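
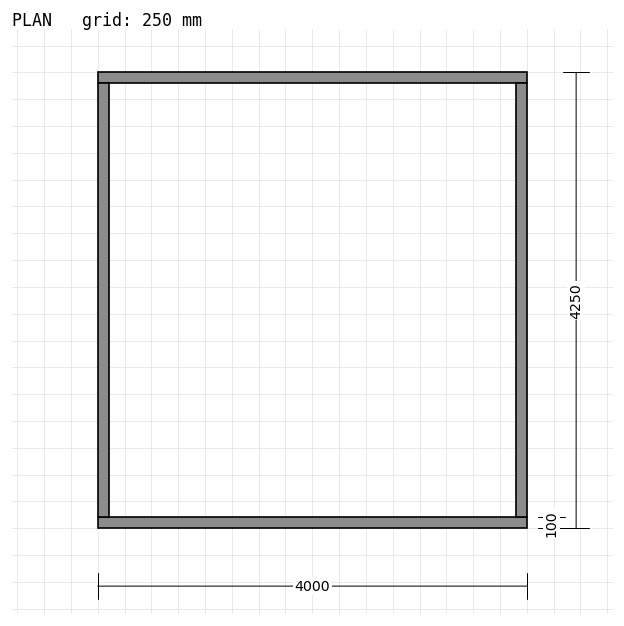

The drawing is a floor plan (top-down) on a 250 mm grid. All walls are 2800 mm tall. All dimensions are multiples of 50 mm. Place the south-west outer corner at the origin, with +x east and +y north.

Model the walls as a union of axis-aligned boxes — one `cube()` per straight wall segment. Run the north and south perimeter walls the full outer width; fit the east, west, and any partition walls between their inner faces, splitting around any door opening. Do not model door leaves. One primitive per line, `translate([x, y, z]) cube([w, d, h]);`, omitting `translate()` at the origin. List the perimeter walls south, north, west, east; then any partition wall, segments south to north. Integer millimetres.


cube([4000, 100, 2800]);
translate([0, 4150, 0]) cube([4000, 100, 2800]);
translate([0, 100, 0]) cube([100, 4050, 2800]);
translate([3900, 100, 0]) cube([100, 4050, 2800]);


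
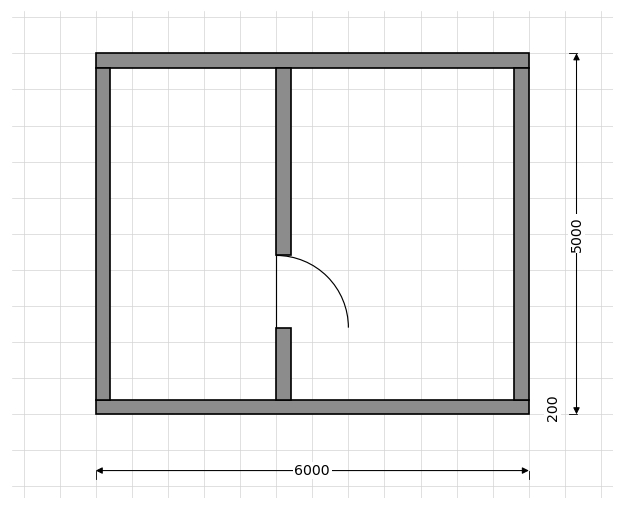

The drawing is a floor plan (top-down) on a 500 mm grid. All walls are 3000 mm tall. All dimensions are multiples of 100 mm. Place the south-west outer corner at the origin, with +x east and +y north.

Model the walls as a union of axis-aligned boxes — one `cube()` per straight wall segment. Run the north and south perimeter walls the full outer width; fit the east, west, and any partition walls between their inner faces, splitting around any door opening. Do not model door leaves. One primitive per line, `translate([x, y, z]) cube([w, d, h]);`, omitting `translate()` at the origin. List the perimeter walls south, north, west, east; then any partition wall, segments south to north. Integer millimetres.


cube([6000, 200, 3000]);
translate([0, 4800, 0]) cube([6000, 200, 3000]);
translate([0, 200, 0]) cube([200, 4600, 3000]);
translate([5800, 200, 0]) cube([200, 4600, 3000]);
translate([2500, 200, 0]) cube([200, 1000, 3000]);
translate([2500, 2200, 0]) cube([200, 2600, 3000]);


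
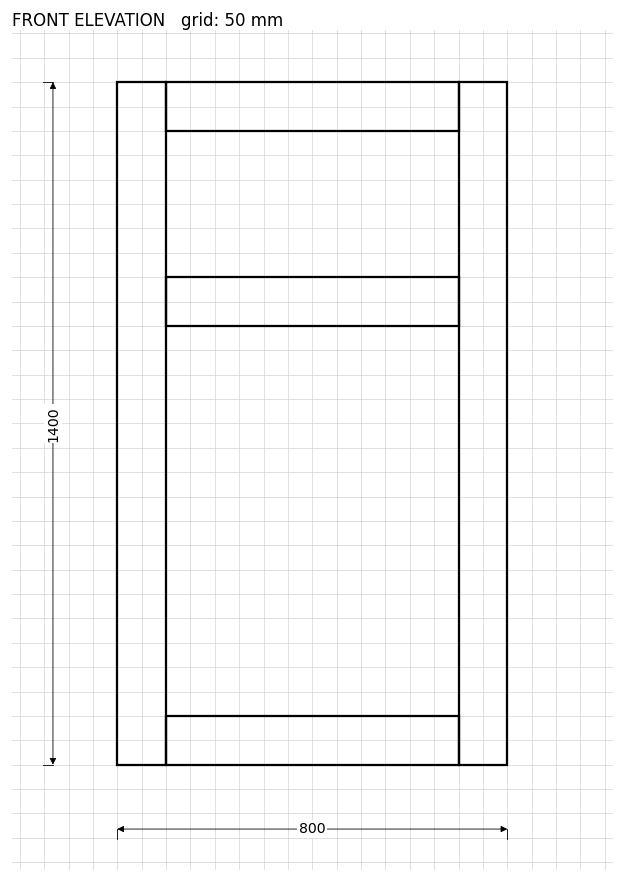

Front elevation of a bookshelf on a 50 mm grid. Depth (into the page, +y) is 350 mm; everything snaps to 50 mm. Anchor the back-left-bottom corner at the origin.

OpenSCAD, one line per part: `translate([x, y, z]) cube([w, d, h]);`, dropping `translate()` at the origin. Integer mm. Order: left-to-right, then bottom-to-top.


cube([100, 350, 1400]);
translate([100, 0, 0]) cube([600, 350, 100]);
translate([100, 0, 900]) cube([600, 350, 100]);
translate([100, 0, 1300]) cube([600, 350, 100]);
translate([700, 0, 0]) cube([100, 350, 1400]);


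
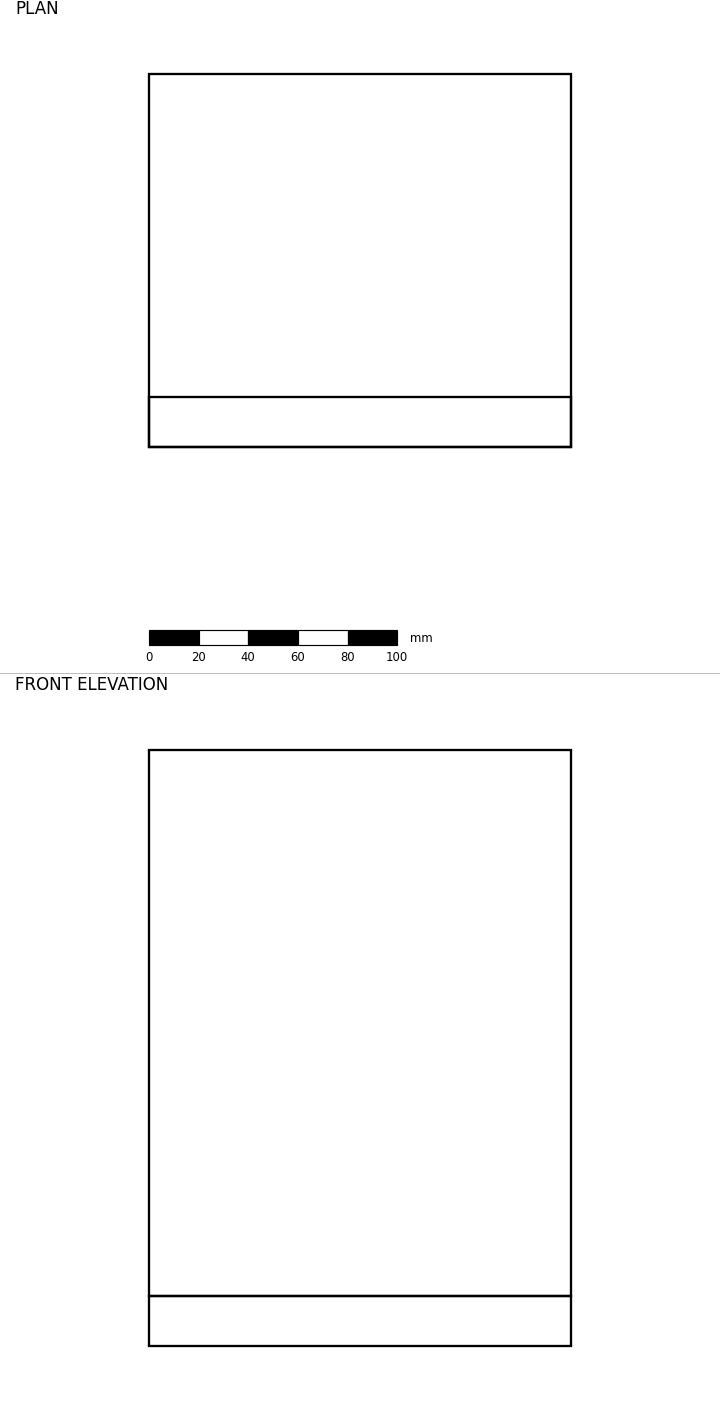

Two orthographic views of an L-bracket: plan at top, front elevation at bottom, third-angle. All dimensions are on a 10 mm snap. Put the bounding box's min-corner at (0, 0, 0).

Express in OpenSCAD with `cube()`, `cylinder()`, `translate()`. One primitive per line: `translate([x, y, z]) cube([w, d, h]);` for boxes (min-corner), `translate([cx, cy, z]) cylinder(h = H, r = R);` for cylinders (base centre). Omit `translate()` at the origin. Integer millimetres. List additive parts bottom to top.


cube([170, 150, 20]);
translate([0, 0, 20]) cube([170, 20, 220]);


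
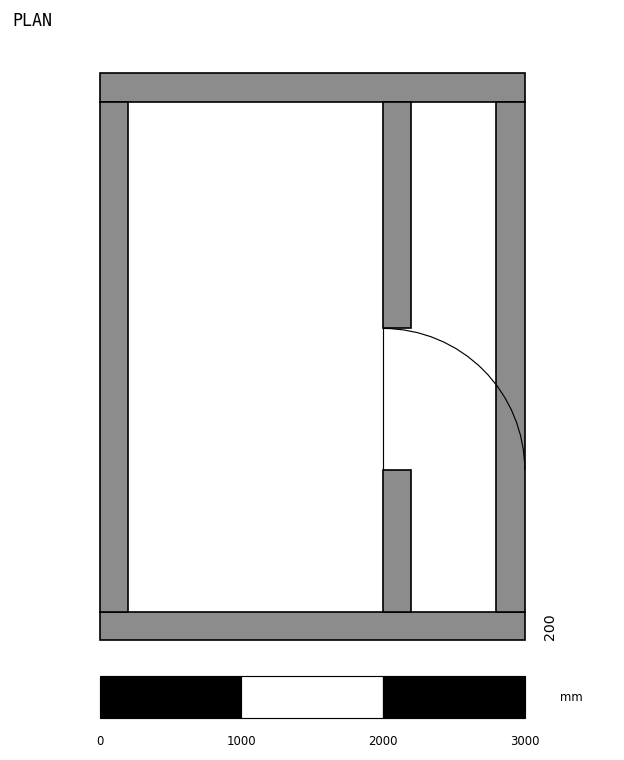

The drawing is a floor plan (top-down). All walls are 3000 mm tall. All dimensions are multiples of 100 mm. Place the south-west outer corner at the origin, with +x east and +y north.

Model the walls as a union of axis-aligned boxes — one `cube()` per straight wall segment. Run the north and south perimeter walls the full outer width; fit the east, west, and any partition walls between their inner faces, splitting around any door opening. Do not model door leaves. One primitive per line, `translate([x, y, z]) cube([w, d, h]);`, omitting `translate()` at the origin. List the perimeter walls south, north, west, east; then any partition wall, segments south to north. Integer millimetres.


cube([3000, 200, 3000]);
translate([0, 3800, 0]) cube([3000, 200, 3000]);
translate([0, 200, 0]) cube([200, 3600, 3000]);
translate([2800, 200, 0]) cube([200, 3600, 3000]);
translate([2000, 200, 0]) cube([200, 1000, 3000]);
translate([2000, 2200, 0]) cube([200, 1600, 3000]);


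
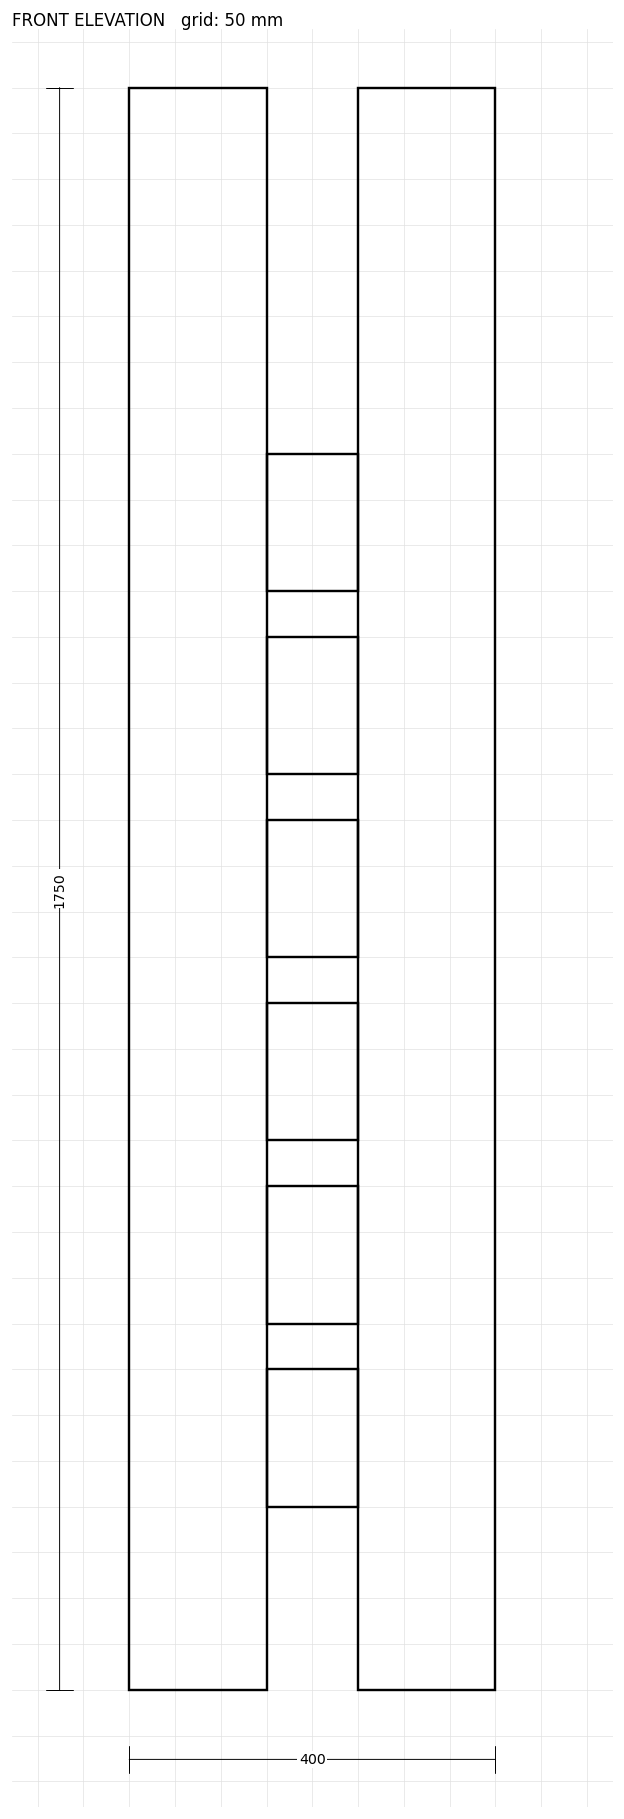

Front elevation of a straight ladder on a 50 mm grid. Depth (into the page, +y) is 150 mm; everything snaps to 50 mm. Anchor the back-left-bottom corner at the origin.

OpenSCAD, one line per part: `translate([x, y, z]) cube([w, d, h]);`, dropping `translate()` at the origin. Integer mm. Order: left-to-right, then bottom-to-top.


cube([150, 150, 1750]);
translate([150, 0, 200]) cube([100, 150, 150]);
translate([150, 0, 400]) cube([100, 150, 150]);
translate([150, 0, 600]) cube([100, 150, 150]);
translate([150, 0, 800]) cube([100, 150, 150]);
translate([150, 0, 1000]) cube([100, 150, 150]);
translate([150, 0, 1200]) cube([100, 150, 150]);
translate([250, 0, 0]) cube([150, 150, 1750]);


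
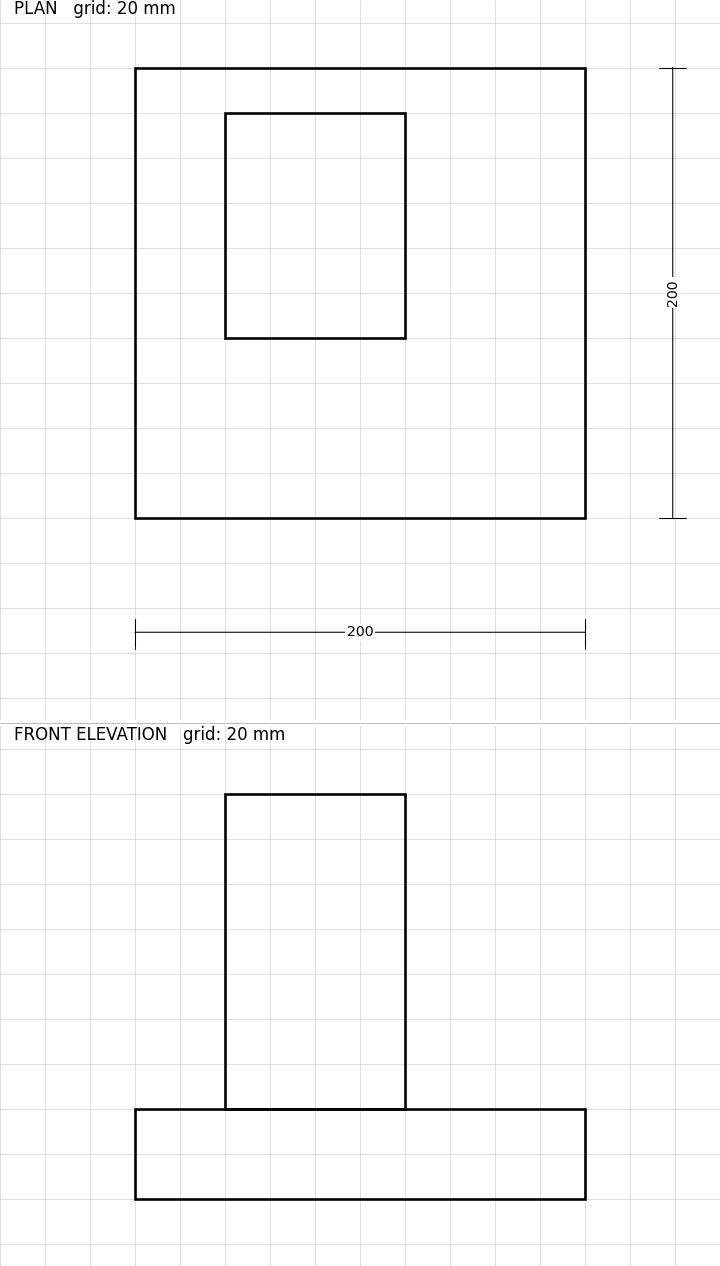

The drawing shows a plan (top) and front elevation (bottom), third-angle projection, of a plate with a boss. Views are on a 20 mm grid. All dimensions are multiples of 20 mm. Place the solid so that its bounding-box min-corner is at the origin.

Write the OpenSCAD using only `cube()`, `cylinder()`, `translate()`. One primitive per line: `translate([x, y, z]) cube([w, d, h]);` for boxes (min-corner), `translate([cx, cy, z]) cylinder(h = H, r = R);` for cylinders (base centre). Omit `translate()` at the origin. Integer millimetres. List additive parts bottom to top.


cube([200, 200, 40]);
translate([40, 80, 40]) cube([80, 100, 140]);


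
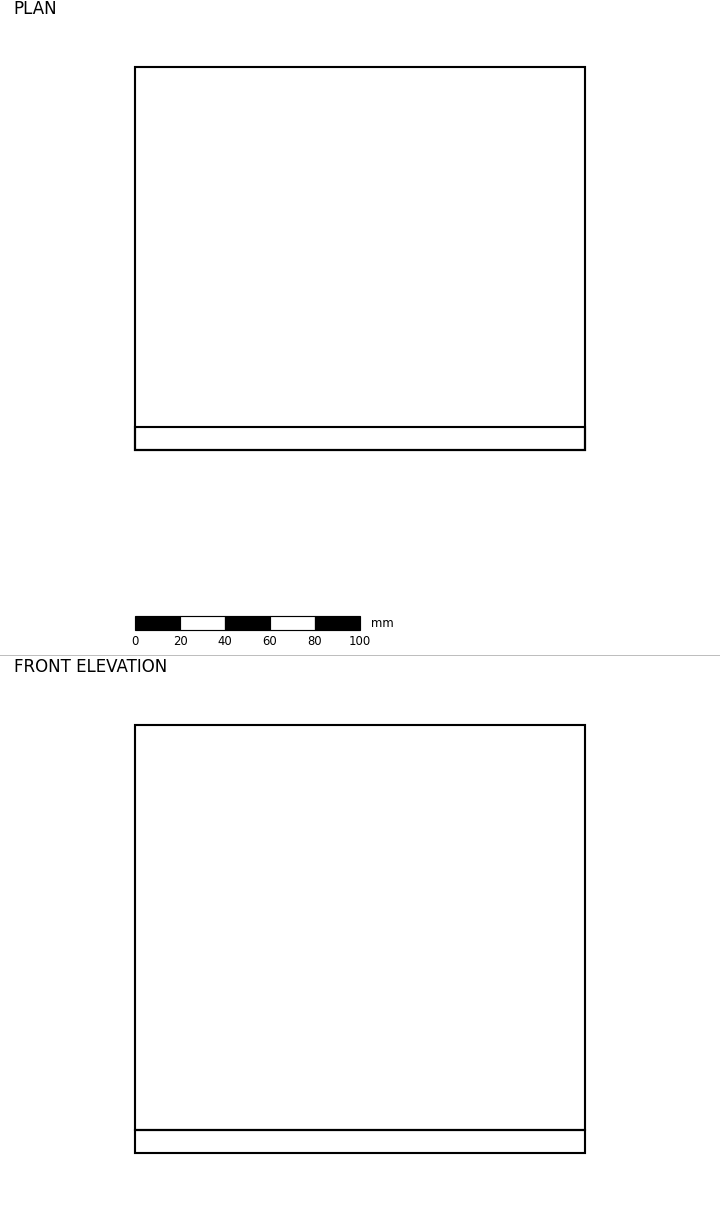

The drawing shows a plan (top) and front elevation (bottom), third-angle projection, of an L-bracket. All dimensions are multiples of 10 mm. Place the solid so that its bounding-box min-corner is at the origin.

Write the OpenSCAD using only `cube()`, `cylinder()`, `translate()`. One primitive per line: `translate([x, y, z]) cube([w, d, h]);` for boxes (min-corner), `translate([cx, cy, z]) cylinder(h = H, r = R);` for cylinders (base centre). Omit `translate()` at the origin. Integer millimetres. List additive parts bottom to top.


cube([200, 170, 10]);
translate([0, 0, 10]) cube([200, 10, 180]);


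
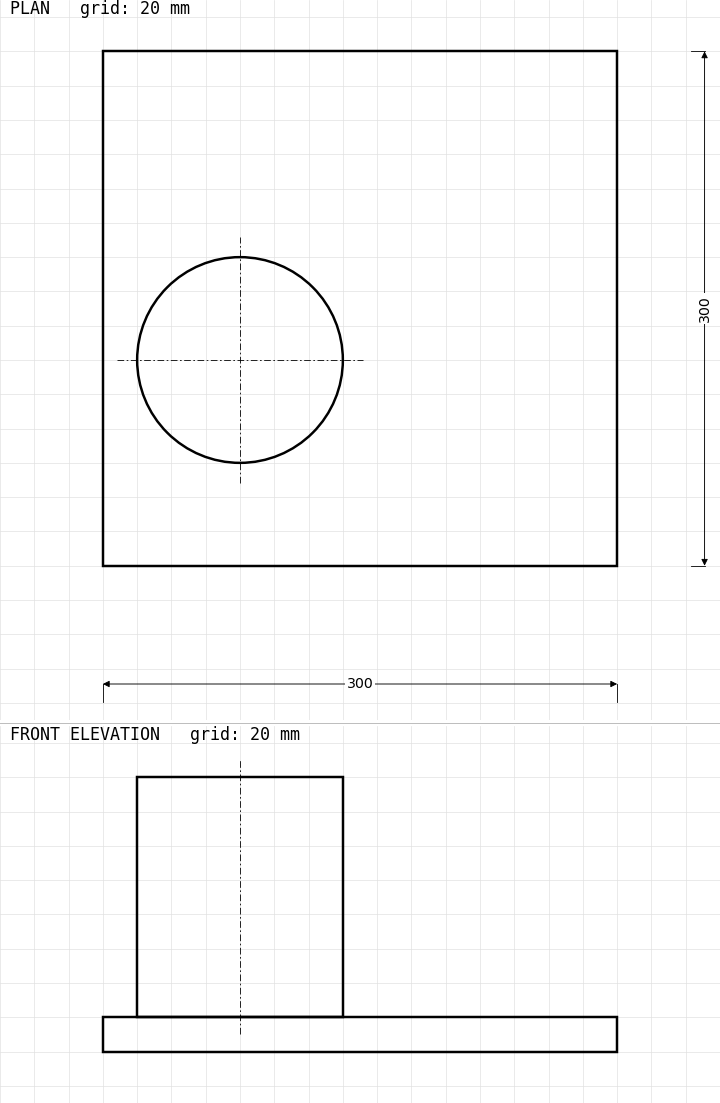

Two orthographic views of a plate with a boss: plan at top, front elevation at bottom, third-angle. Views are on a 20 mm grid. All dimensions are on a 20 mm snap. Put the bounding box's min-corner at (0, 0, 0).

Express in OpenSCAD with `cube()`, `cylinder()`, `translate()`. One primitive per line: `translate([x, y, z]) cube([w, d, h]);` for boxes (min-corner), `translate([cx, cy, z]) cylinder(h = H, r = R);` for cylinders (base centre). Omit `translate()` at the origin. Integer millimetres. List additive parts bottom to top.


cube([300, 300, 20]);
translate([80, 120, 20]) cylinder(h = 140, r = 60);


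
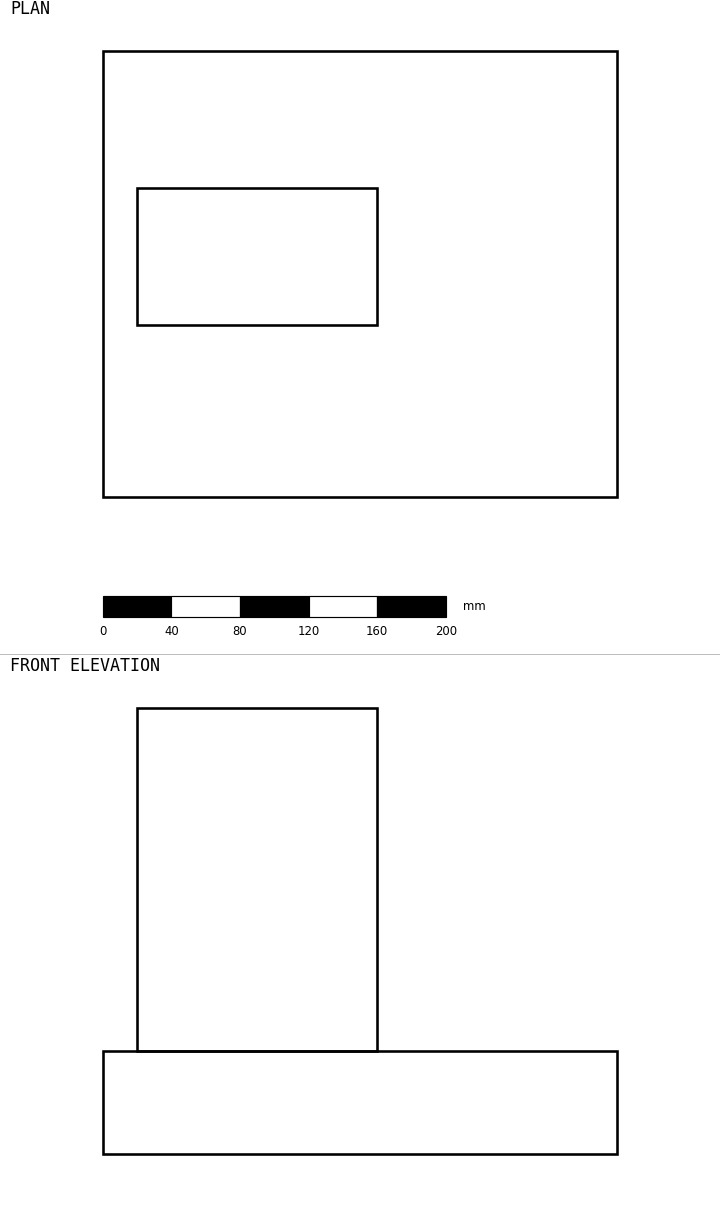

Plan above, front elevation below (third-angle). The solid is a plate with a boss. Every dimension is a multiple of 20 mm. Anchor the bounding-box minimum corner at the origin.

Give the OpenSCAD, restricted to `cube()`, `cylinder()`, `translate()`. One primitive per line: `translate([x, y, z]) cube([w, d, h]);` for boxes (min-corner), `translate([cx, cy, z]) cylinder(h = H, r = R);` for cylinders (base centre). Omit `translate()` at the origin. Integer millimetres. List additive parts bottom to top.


cube([300, 260, 60]);
translate([20, 100, 60]) cube([140, 80, 200]);


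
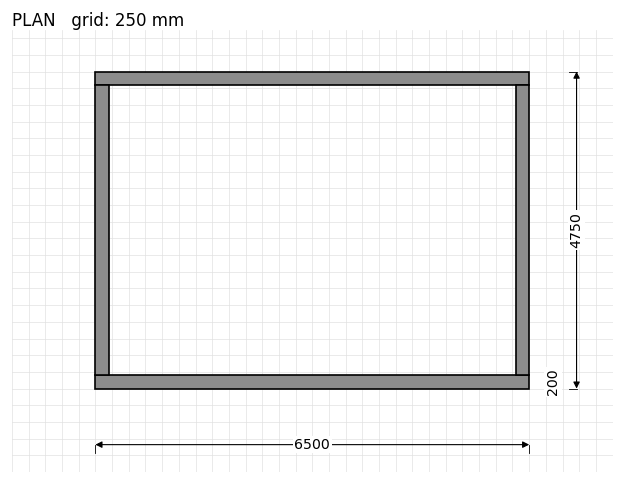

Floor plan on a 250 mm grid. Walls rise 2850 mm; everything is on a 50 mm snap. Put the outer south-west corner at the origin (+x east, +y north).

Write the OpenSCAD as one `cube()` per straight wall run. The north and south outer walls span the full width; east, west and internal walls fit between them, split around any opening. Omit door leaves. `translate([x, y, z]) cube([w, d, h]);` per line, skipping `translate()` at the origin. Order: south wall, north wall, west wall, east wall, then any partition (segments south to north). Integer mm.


cube([6500, 200, 2850]);
translate([0, 4550, 0]) cube([6500, 200, 2850]);
translate([0, 200, 0]) cube([200, 4350, 2850]);
translate([6300, 200, 0]) cube([200, 4350, 2850]);


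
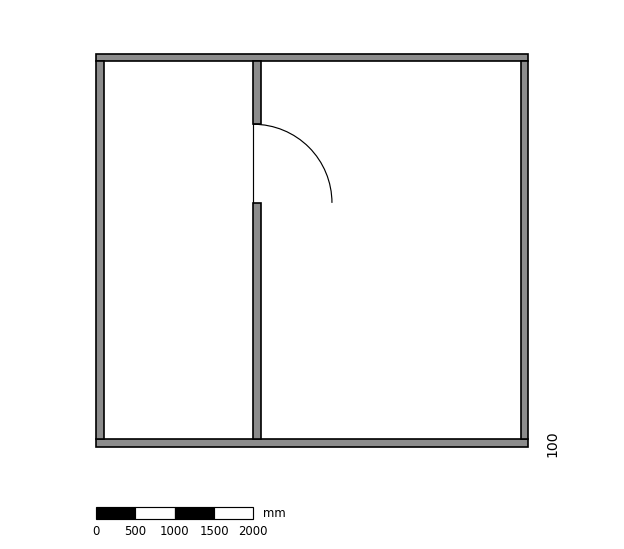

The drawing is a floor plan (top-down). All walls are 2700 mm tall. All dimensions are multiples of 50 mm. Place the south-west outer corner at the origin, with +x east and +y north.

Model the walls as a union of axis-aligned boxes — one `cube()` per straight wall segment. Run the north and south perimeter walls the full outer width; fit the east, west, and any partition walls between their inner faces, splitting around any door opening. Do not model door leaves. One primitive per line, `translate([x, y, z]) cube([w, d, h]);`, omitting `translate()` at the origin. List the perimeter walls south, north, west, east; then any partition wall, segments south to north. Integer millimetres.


cube([5500, 100, 2700]);
translate([0, 4900, 0]) cube([5500, 100, 2700]);
translate([0, 100, 0]) cube([100, 4800, 2700]);
translate([5400, 100, 0]) cube([100, 4800, 2700]);
translate([2000, 100, 0]) cube([100, 3000, 2700]);
translate([2000, 4100, 0]) cube([100, 800, 2700]);


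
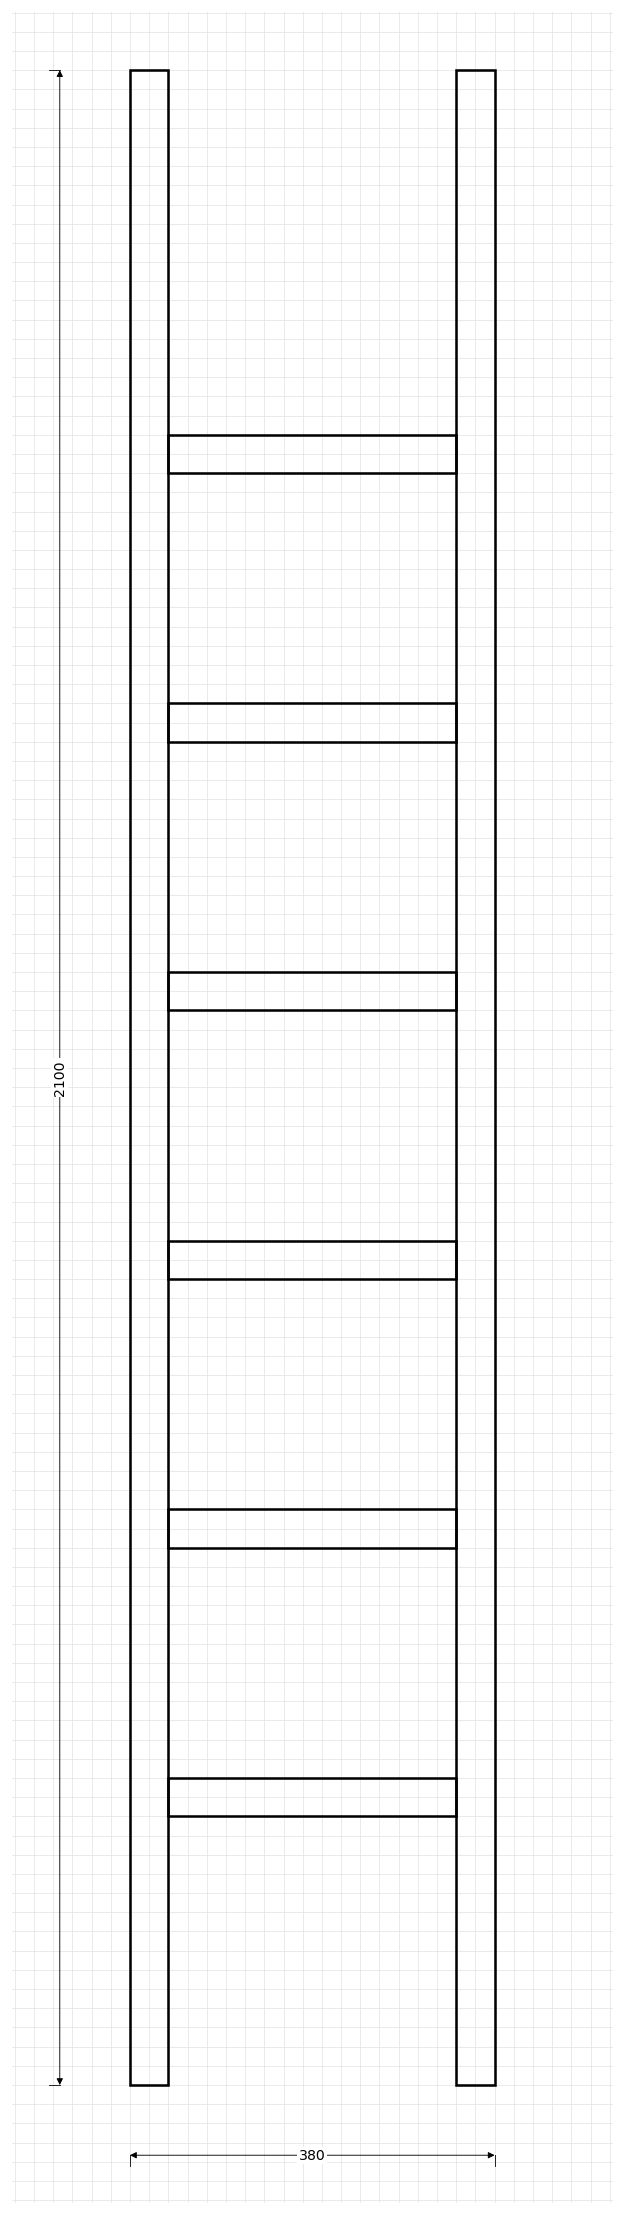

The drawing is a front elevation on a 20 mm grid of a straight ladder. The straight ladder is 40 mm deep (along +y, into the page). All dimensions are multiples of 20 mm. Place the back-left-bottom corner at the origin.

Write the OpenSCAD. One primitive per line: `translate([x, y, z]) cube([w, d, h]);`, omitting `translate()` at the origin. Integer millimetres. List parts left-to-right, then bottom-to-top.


cube([40, 40, 2100]);
translate([40, 0, 280]) cube([300, 40, 40]);
translate([40, 0, 560]) cube([300, 40, 40]);
translate([40, 0, 840]) cube([300, 40, 40]);
translate([40, 0, 1120]) cube([300, 40, 40]);
translate([40, 0, 1400]) cube([300, 40, 40]);
translate([40, 0, 1680]) cube([300, 40, 40]);
translate([340, 0, 0]) cube([40, 40, 2100]);


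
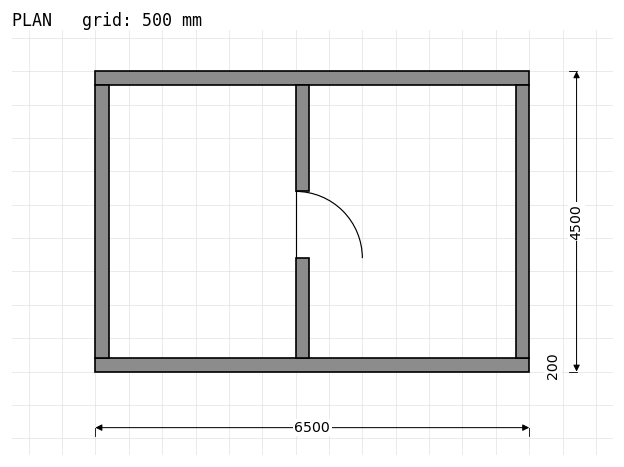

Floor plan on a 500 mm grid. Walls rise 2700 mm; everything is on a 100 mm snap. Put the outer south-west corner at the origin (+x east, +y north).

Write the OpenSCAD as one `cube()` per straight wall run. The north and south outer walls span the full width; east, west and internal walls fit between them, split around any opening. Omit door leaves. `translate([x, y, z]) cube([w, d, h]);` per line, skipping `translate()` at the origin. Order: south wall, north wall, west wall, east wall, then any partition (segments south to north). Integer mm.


cube([6500, 200, 2700]);
translate([0, 4300, 0]) cube([6500, 200, 2700]);
translate([0, 200, 0]) cube([200, 4100, 2700]);
translate([6300, 200, 0]) cube([200, 4100, 2700]);
translate([3000, 200, 0]) cube([200, 1500, 2700]);
translate([3000, 2700, 0]) cube([200, 1600, 2700]);


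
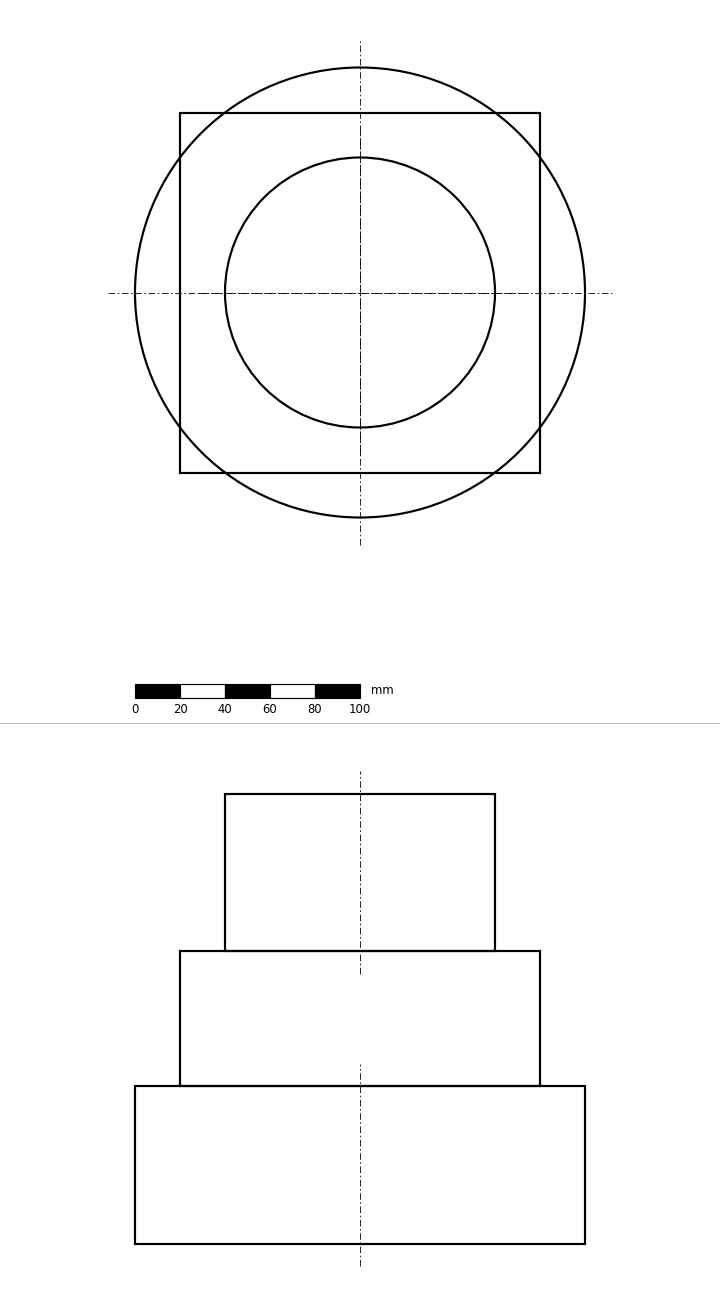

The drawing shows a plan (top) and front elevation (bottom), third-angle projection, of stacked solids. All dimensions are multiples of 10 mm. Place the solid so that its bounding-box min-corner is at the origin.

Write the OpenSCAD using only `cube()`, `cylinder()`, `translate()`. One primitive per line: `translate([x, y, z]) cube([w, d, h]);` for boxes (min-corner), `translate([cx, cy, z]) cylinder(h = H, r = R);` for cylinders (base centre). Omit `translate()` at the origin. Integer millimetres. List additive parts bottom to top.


translate([100, 100, 0]) cylinder(h = 70, r = 100);
translate([20, 20, 70]) cube([160, 160, 60]);
translate([100, 100, 130]) cylinder(h = 70, r = 60);


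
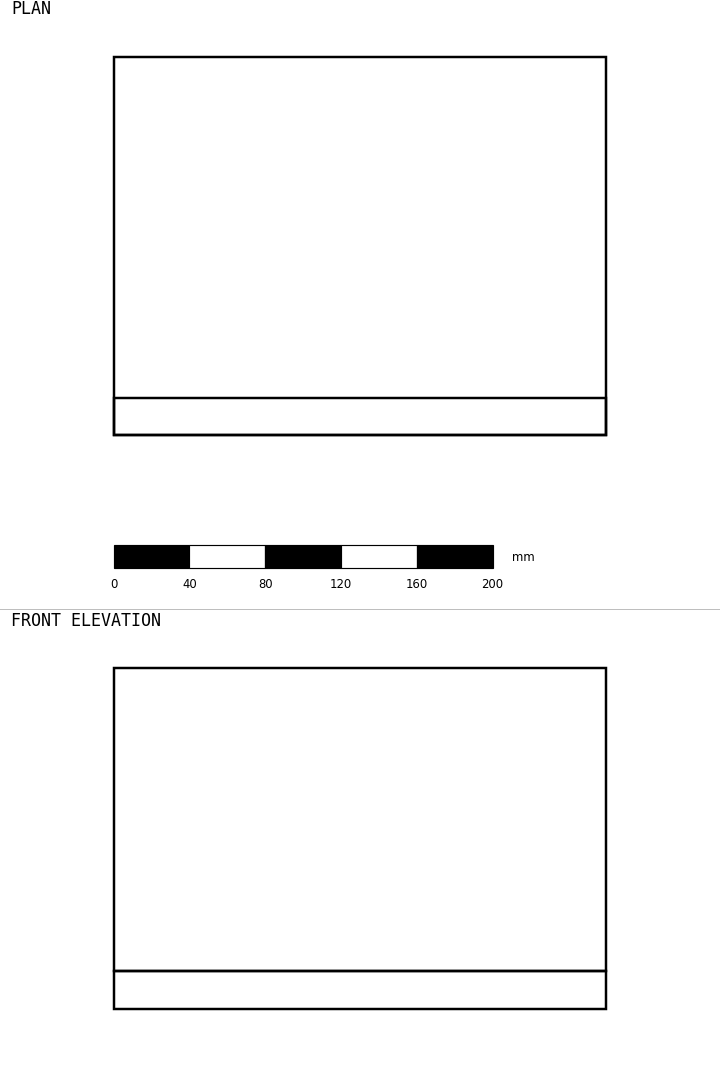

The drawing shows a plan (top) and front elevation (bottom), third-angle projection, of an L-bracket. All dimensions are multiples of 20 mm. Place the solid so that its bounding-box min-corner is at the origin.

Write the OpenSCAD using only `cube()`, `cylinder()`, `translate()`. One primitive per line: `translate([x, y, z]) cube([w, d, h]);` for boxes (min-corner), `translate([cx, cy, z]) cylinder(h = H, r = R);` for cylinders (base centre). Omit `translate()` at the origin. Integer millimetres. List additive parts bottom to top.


cube([260, 200, 20]);
translate([0, 0, 20]) cube([260, 20, 160]);


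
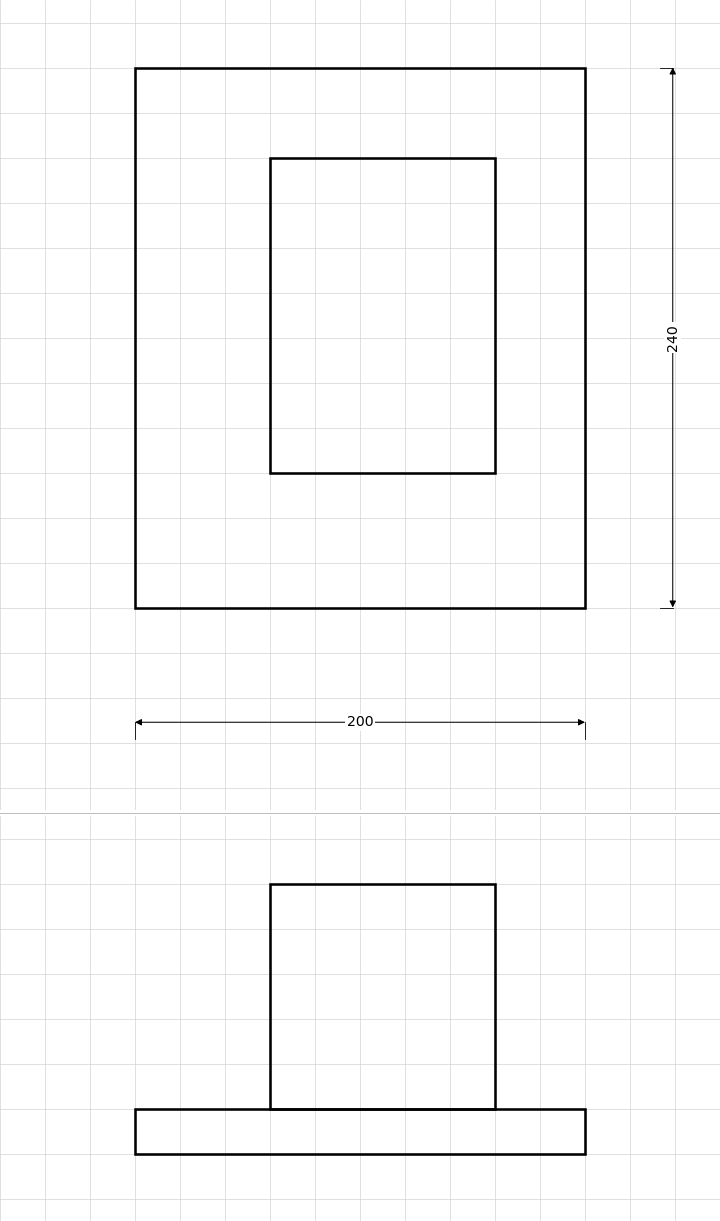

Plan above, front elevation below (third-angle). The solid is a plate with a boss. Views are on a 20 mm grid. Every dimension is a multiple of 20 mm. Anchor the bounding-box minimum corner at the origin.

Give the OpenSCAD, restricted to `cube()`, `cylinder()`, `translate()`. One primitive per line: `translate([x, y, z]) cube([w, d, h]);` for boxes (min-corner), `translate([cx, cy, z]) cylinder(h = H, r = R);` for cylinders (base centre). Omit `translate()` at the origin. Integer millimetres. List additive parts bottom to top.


cube([200, 240, 20]);
translate([60, 60, 20]) cube([100, 140, 100]);


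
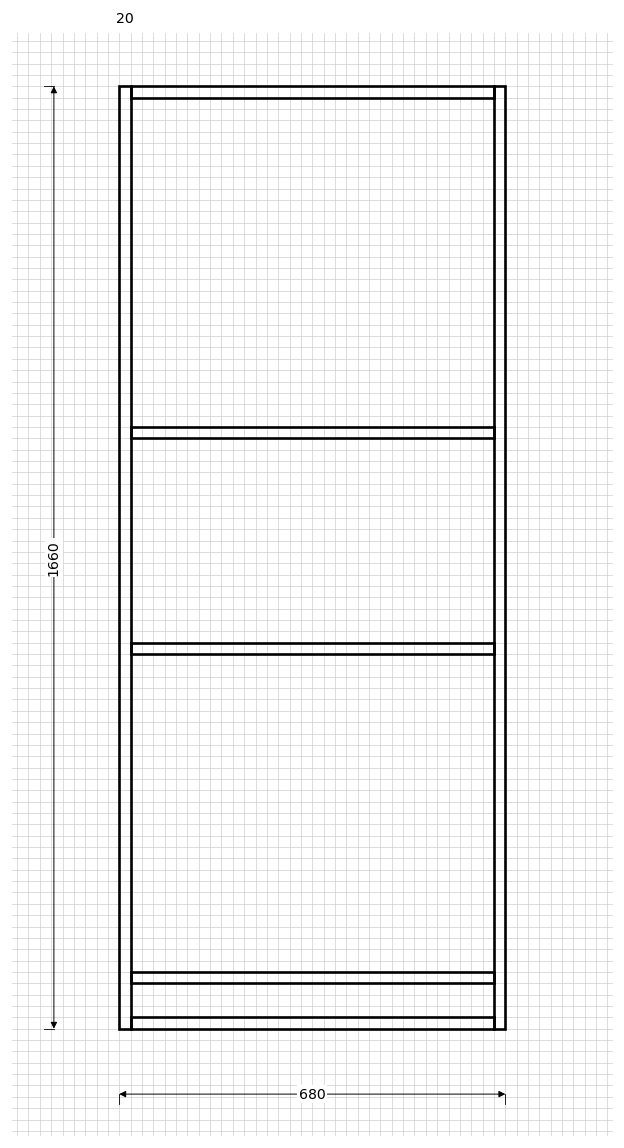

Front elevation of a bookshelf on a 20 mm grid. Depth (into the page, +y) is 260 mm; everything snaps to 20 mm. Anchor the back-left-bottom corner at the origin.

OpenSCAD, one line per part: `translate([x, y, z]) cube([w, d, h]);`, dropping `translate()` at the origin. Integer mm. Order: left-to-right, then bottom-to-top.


cube([20, 260, 1660]);
translate([20, 0, 0]) cube([640, 260, 20]);
translate([20, 0, 80]) cube([640, 260, 20]);
translate([20, 0, 660]) cube([640, 260, 20]);
translate([20, 0, 1040]) cube([640, 260, 20]);
translate([20, 0, 1640]) cube([640, 260, 20]);
translate([660, 0, 0]) cube([20, 260, 1660]);


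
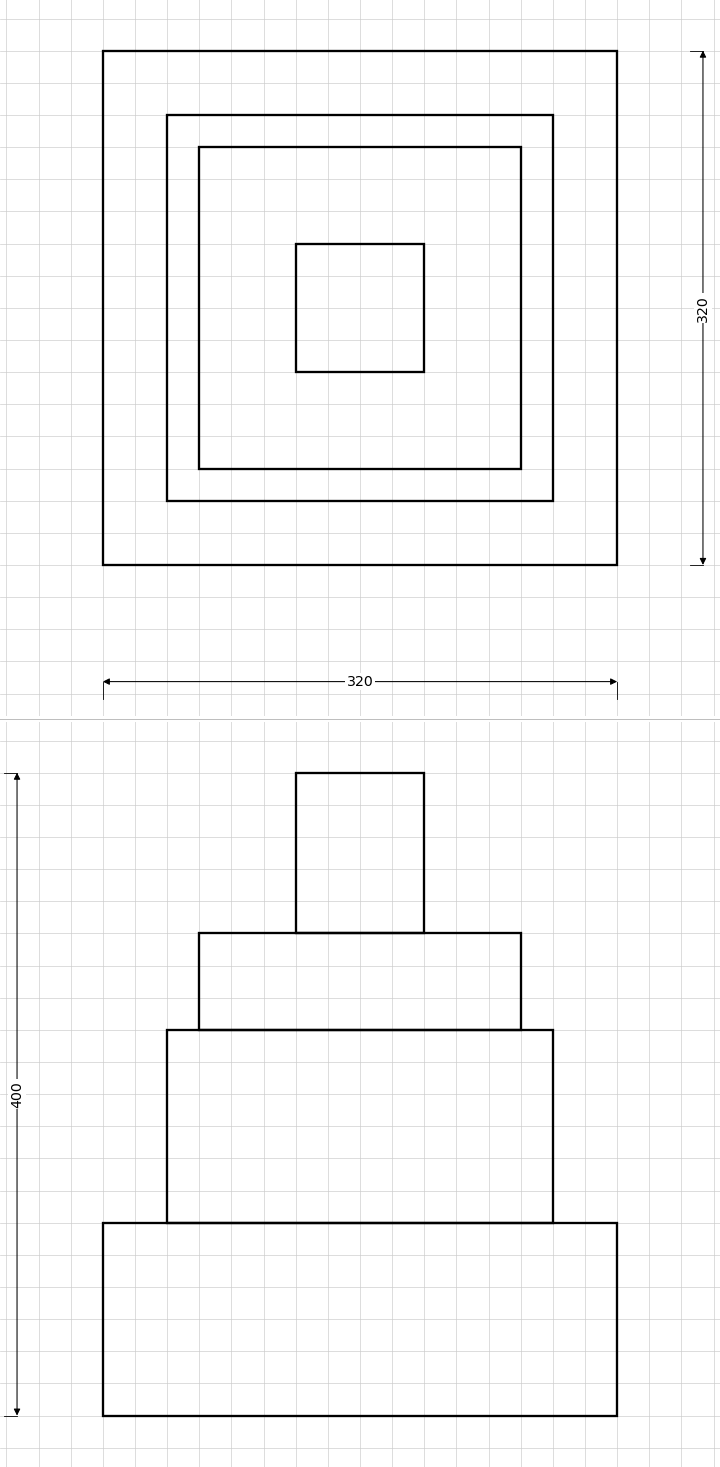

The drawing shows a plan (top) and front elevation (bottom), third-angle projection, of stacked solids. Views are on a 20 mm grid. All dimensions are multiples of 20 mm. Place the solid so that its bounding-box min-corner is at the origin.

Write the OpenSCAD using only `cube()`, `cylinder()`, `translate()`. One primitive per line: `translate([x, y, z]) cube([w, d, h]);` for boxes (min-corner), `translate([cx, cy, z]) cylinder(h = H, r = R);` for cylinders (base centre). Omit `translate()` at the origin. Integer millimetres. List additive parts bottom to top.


cube([320, 320, 120]);
translate([40, 40, 120]) cube([240, 240, 120]);
translate([60, 60, 240]) cube([200, 200, 60]);
translate([120, 120, 300]) cube([80, 80, 100]);


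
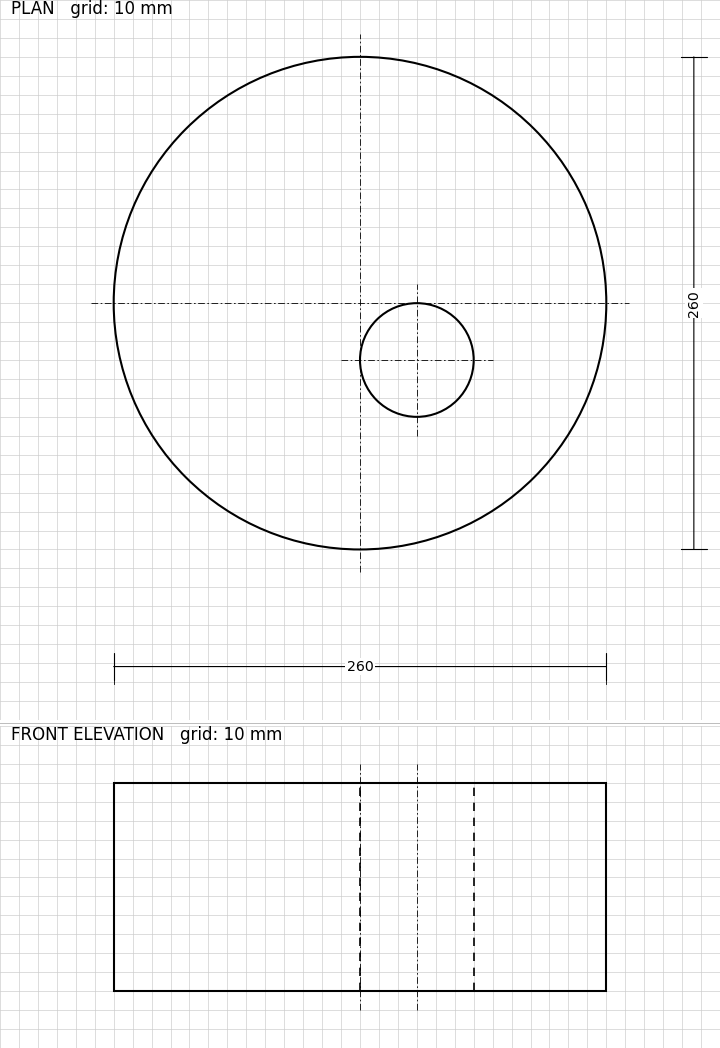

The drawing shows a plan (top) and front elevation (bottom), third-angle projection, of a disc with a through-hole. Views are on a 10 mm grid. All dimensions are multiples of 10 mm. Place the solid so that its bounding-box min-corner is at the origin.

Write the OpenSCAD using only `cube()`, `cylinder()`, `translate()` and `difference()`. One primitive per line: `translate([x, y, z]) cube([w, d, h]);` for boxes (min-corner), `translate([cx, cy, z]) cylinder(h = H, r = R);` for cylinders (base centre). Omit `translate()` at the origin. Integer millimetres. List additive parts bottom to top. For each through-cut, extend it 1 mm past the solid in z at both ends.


difference() {
  translate([130, 130, 0]) cylinder(h = 110, r = 130);
  translate([160, 100, -1]) cylinder(h = 112, r = 30);
}


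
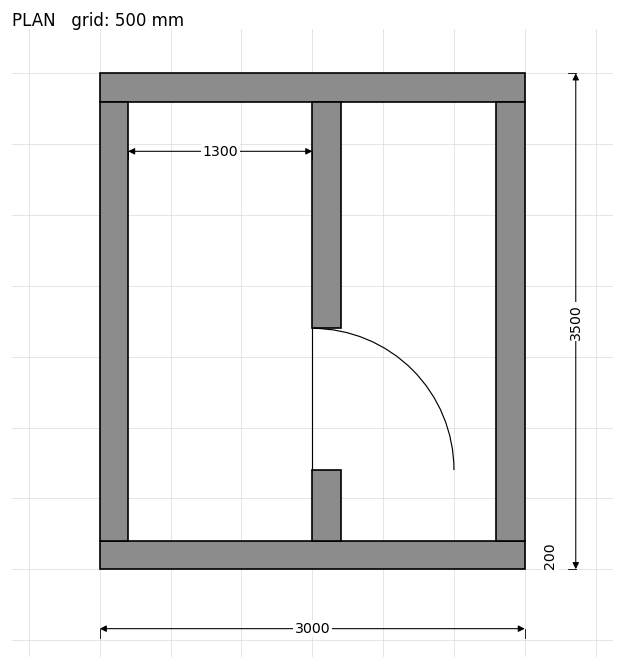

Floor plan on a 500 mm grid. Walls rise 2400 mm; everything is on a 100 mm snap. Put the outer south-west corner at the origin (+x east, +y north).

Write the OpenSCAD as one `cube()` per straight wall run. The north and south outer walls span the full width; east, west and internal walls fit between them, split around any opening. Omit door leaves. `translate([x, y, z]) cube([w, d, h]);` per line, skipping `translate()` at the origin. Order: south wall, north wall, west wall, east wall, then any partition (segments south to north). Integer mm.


cube([3000, 200, 2400]);
translate([0, 3300, 0]) cube([3000, 200, 2400]);
translate([0, 200, 0]) cube([200, 3100, 2400]);
translate([2800, 200, 0]) cube([200, 3100, 2400]);
translate([1500, 200, 0]) cube([200, 500, 2400]);
translate([1500, 1700, 0]) cube([200, 1600, 2400]);


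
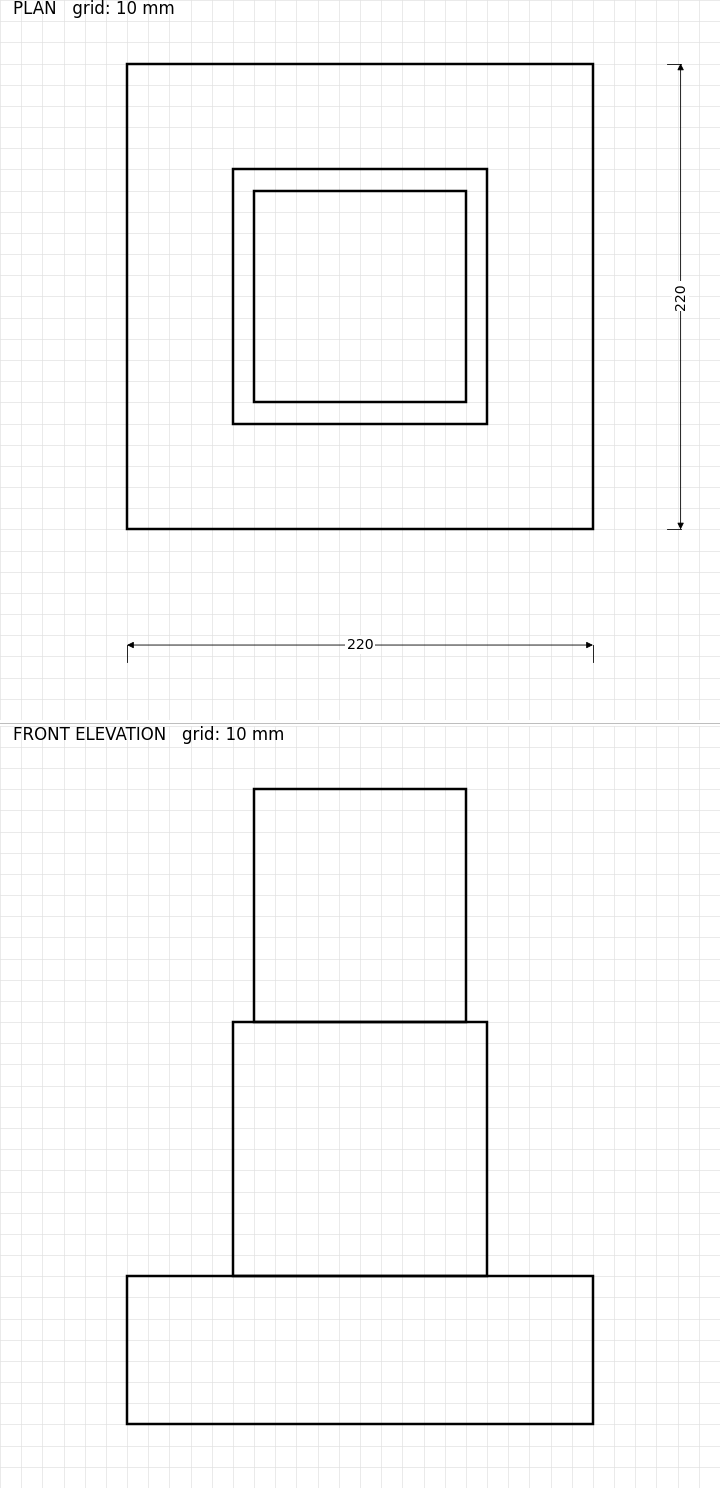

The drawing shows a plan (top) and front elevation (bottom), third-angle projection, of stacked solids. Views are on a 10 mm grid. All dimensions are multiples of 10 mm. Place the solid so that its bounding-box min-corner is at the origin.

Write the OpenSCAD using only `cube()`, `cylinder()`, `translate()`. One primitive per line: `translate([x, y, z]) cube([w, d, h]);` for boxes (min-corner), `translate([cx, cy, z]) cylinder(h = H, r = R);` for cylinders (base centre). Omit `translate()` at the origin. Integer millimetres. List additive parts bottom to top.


cube([220, 220, 70]);
translate([50, 50, 70]) cube([120, 120, 120]);
translate([60, 60, 190]) cube([100, 100, 110]);


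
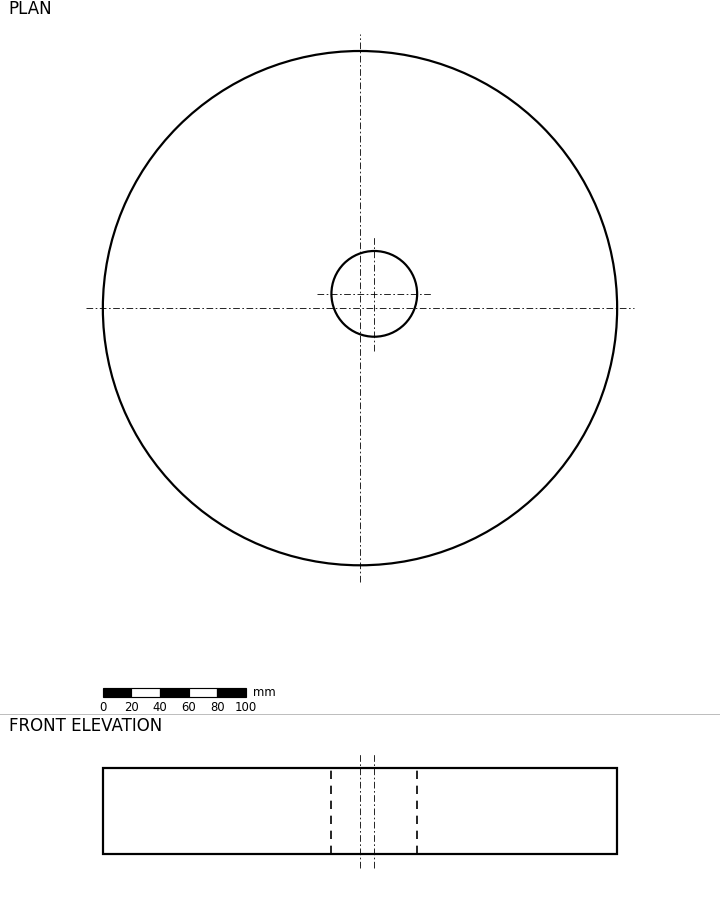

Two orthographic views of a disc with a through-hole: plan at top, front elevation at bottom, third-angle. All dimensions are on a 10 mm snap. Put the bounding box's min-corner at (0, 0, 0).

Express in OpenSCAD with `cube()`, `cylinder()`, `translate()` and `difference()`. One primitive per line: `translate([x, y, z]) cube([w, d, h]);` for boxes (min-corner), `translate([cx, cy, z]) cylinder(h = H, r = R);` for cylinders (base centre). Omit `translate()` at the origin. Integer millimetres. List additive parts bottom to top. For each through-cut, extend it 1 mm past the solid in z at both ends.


difference() {
  translate([180, 180, 0]) cylinder(h = 60, r = 180);
  translate([190, 190, -1]) cylinder(h = 62, r = 30);
}


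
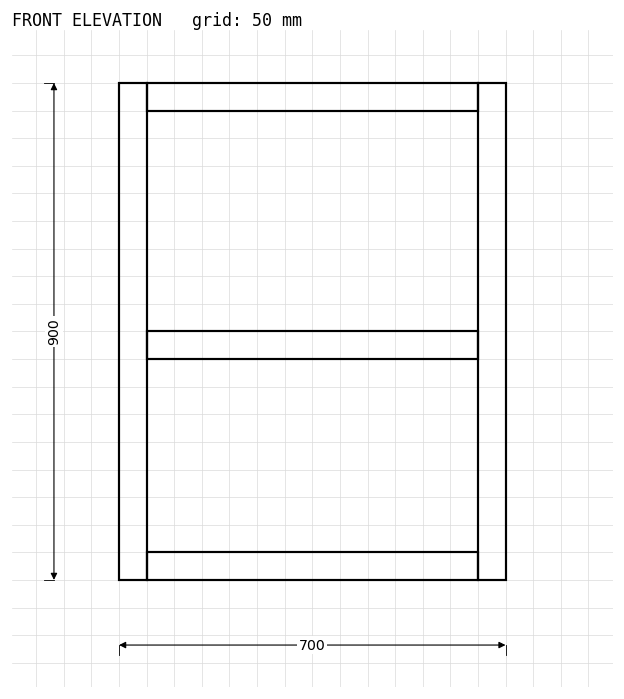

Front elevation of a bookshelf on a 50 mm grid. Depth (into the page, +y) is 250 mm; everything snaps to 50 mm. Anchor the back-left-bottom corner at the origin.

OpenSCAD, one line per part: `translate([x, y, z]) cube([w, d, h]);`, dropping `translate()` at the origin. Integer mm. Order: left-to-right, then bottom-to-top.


cube([50, 250, 900]);
translate([50, 0, 0]) cube([600, 250, 50]);
translate([50, 0, 400]) cube([600, 250, 50]);
translate([50, 0, 850]) cube([600, 250, 50]);
translate([650, 0, 0]) cube([50, 250, 900]);


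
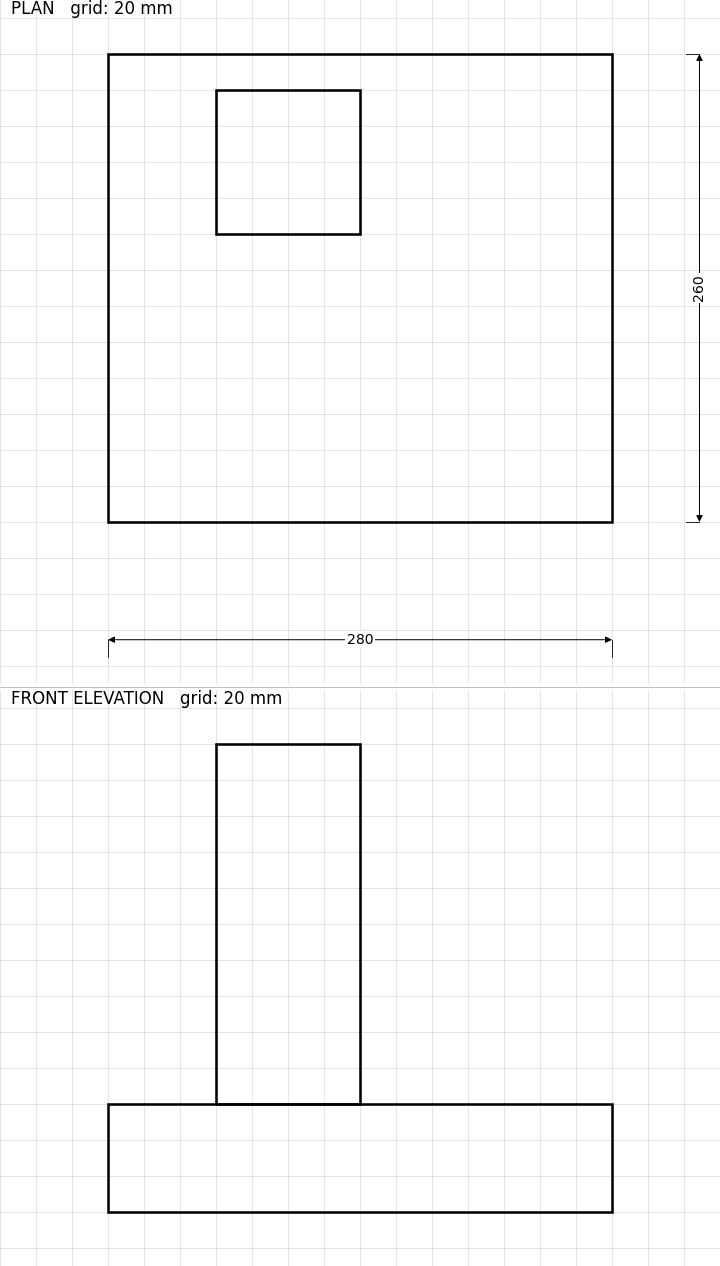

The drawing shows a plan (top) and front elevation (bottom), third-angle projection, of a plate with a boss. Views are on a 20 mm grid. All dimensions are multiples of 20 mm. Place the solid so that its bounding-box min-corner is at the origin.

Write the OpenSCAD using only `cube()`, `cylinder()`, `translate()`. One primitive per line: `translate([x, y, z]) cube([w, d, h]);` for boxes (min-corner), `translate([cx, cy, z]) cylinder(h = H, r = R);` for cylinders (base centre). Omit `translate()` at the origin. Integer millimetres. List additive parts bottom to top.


cube([280, 260, 60]);
translate([60, 160, 60]) cube([80, 80, 200]);


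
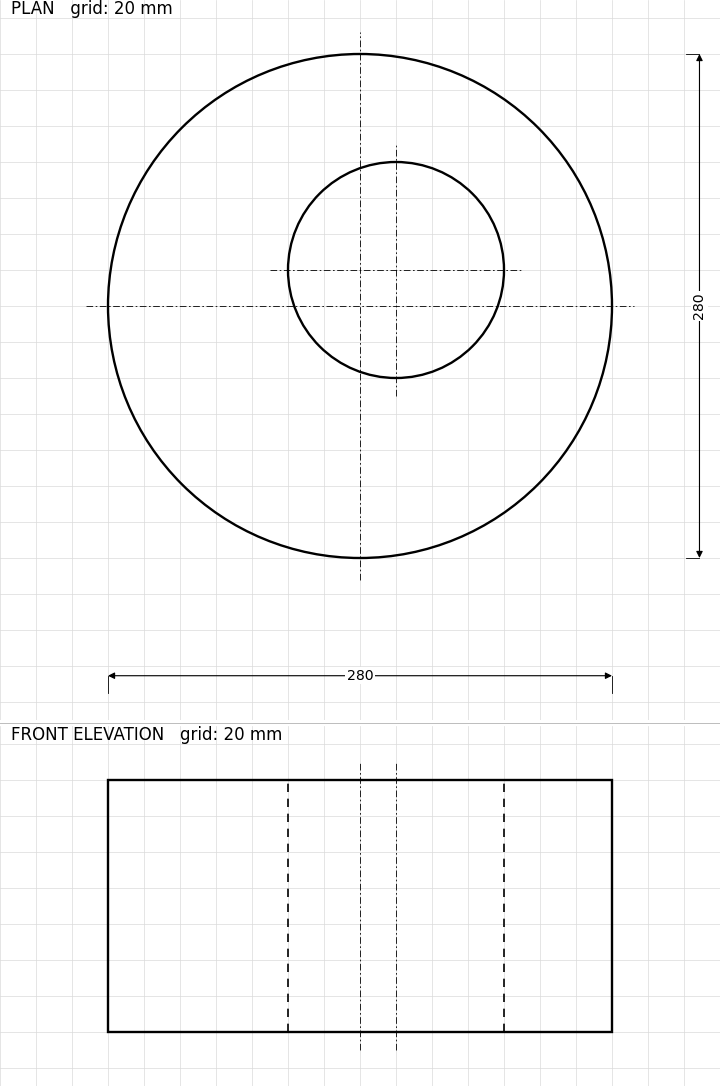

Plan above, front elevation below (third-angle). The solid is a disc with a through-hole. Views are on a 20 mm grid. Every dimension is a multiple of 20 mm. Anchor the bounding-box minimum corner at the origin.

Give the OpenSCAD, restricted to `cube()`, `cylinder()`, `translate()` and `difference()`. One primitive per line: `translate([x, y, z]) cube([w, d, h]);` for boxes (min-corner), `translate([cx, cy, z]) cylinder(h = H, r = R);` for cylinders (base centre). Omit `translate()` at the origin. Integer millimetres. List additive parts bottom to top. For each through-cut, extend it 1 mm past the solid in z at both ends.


difference() {
  translate([140, 140, 0]) cylinder(h = 140, r = 140);
  translate([160, 160, -1]) cylinder(h = 142, r = 60);
}


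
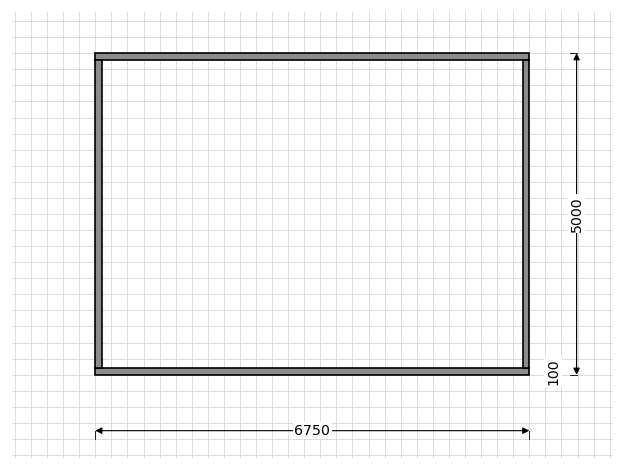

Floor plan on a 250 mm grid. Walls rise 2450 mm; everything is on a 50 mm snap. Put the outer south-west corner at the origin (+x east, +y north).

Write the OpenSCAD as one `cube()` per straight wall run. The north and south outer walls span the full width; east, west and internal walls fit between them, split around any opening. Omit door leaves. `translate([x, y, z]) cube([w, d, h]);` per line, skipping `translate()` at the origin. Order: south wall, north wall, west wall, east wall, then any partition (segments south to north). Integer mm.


cube([6750, 100, 2450]);
translate([0, 4900, 0]) cube([6750, 100, 2450]);
translate([0, 100, 0]) cube([100, 4800, 2450]);
translate([6650, 100, 0]) cube([100, 4800, 2450]);


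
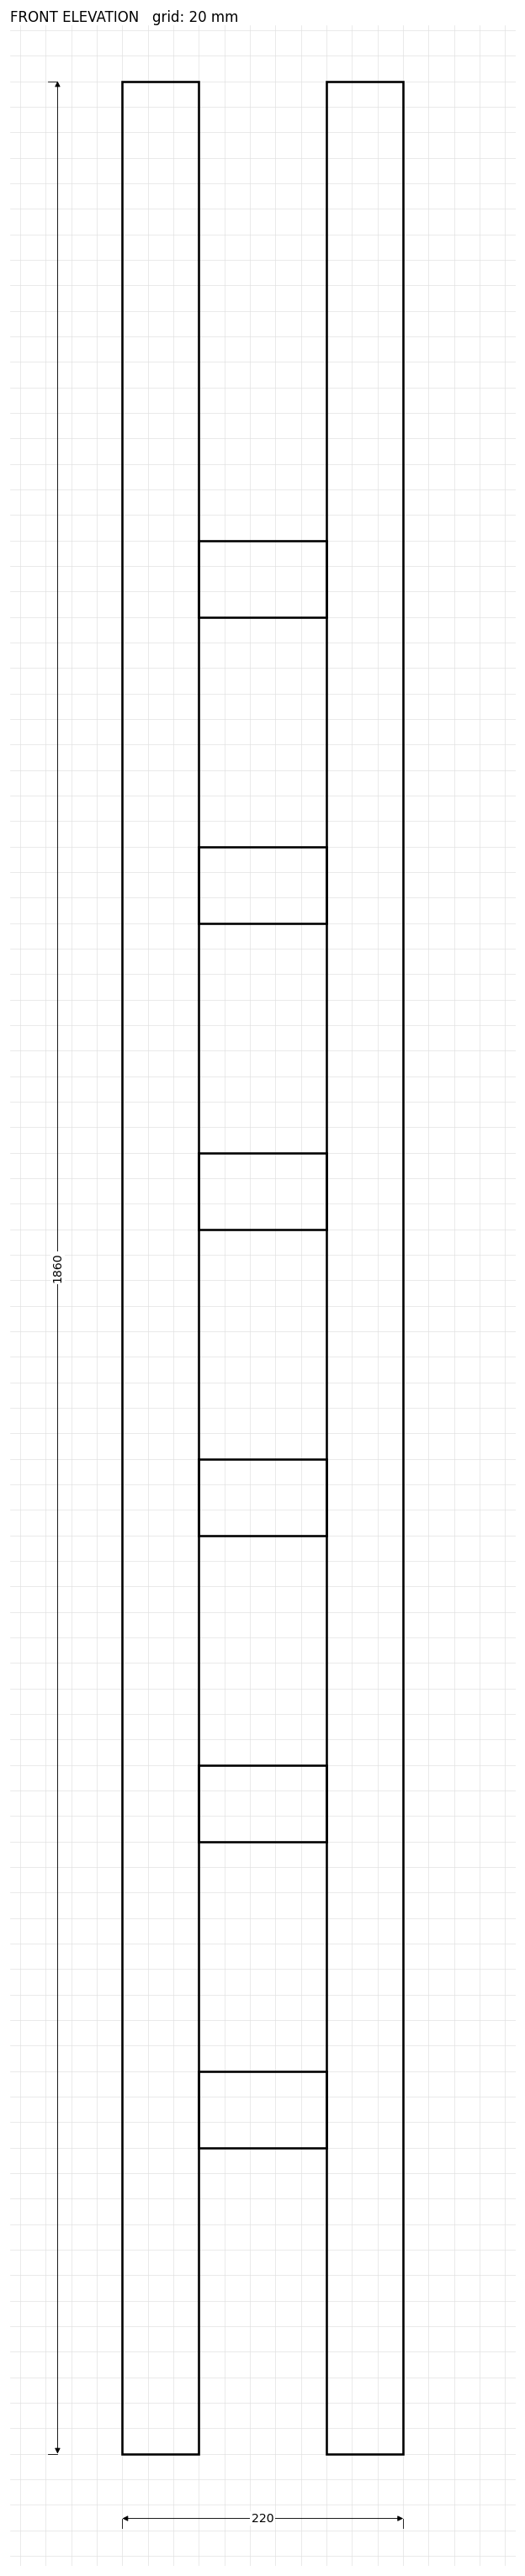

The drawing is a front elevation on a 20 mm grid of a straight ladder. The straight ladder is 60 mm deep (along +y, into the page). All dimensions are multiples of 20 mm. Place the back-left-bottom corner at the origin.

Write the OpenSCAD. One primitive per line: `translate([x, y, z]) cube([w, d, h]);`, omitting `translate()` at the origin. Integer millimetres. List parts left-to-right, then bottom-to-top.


cube([60, 60, 1860]);
translate([60, 0, 240]) cube([100, 60, 60]);
translate([60, 0, 480]) cube([100, 60, 60]);
translate([60, 0, 720]) cube([100, 60, 60]);
translate([60, 0, 960]) cube([100, 60, 60]);
translate([60, 0, 1200]) cube([100, 60, 60]);
translate([60, 0, 1440]) cube([100, 60, 60]);
translate([160, 0, 0]) cube([60, 60, 1860]);


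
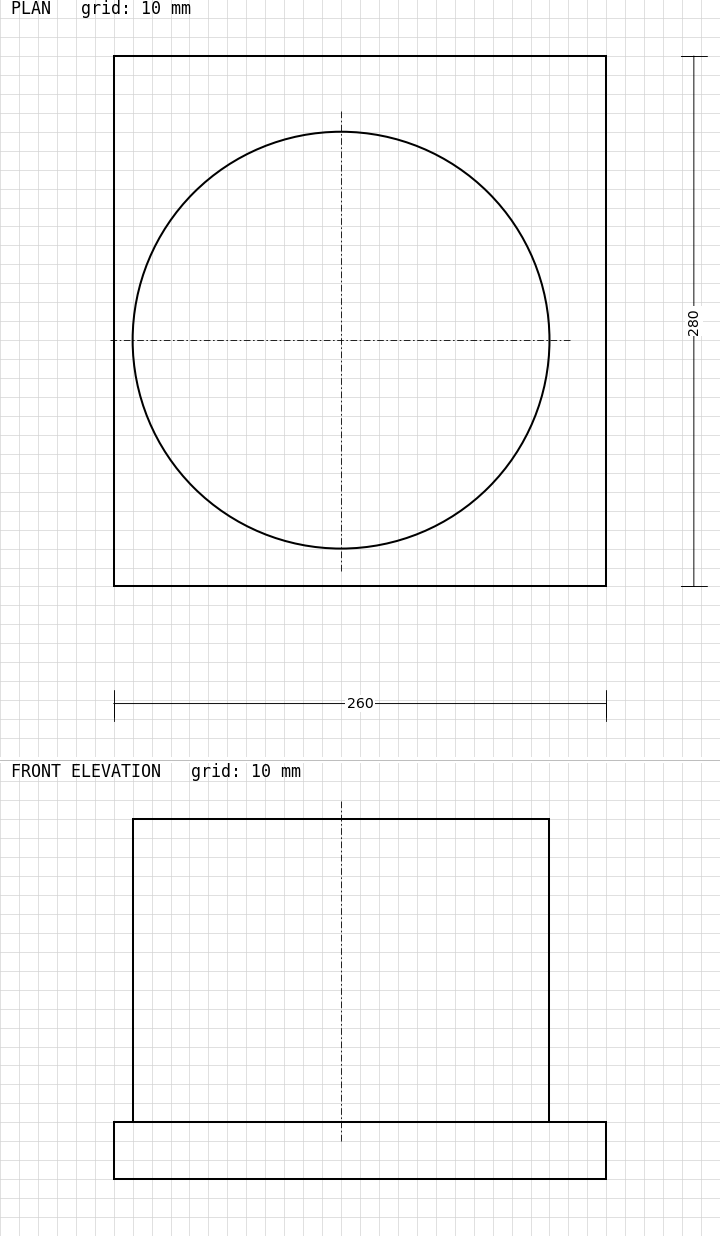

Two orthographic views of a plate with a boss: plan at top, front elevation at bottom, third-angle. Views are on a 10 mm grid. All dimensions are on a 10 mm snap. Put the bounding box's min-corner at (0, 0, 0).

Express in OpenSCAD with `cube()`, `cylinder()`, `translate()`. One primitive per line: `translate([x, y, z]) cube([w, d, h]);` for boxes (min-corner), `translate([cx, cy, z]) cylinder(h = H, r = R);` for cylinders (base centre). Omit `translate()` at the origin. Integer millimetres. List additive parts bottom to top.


cube([260, 280, 30]);
translate([120, 130, 30]) cylinder(h = 160, r = 110);


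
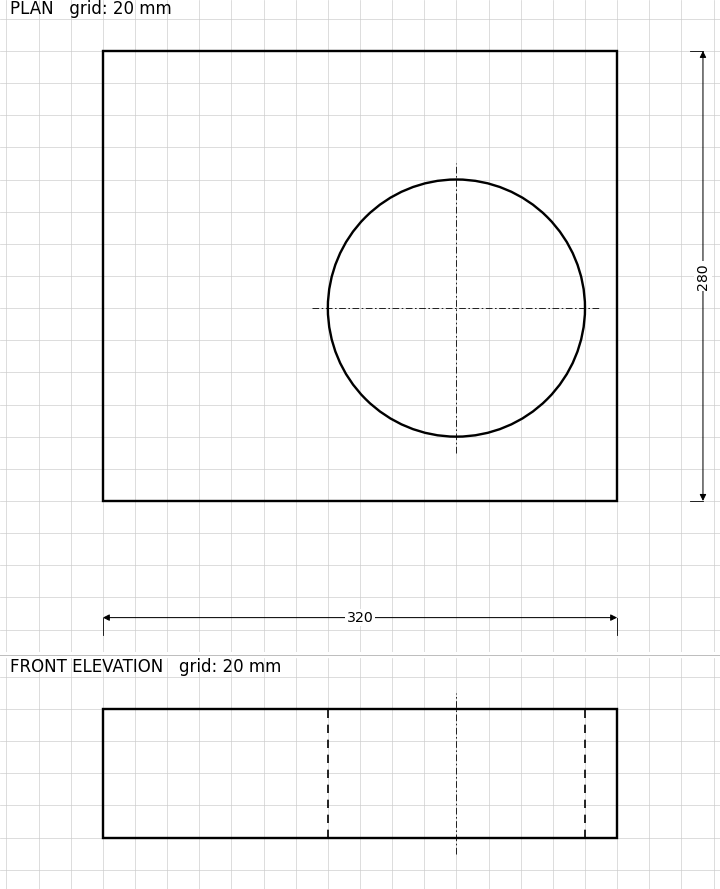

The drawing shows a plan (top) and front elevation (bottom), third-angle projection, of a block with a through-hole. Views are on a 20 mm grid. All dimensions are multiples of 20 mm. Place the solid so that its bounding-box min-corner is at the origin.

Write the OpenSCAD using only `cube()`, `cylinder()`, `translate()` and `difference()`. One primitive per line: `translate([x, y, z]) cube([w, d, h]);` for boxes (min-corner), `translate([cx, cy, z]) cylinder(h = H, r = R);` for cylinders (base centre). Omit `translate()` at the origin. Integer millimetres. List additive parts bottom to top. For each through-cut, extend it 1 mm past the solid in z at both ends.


difference() {
  cube([320, 280, 80]);
  translate([220, 120, -1]) cylinder(h = 82, r = 80);
}


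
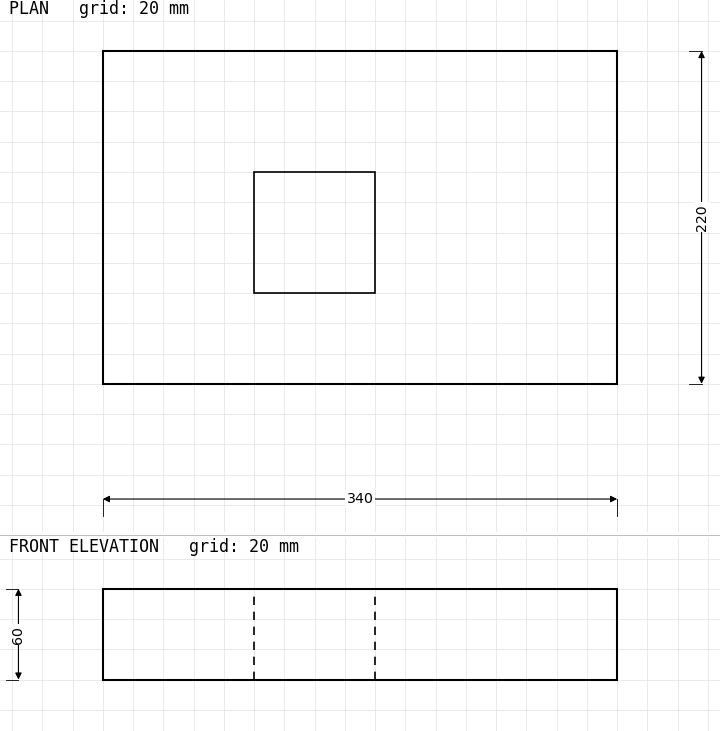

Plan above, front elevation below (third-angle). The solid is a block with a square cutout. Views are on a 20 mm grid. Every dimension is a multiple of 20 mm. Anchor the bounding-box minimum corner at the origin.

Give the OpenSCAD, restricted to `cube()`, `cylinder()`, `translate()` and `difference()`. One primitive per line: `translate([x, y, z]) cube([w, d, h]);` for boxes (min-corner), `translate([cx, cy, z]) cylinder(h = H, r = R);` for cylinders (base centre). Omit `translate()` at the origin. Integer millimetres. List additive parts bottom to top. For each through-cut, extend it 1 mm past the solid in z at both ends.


difference() {
  cube([340, 220, 60]);
  translate([100, 60, -1]) cube([80, 80, 62]);
}


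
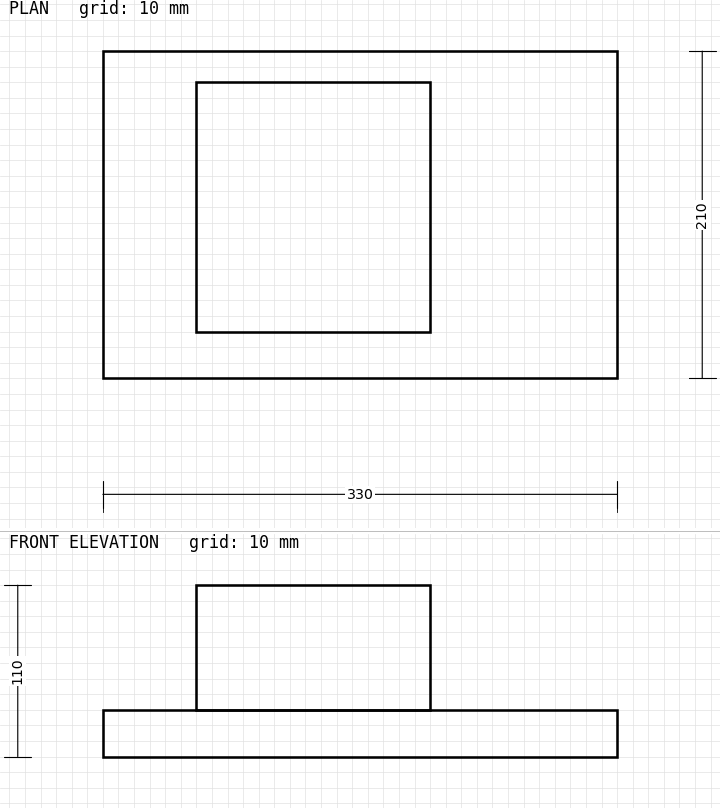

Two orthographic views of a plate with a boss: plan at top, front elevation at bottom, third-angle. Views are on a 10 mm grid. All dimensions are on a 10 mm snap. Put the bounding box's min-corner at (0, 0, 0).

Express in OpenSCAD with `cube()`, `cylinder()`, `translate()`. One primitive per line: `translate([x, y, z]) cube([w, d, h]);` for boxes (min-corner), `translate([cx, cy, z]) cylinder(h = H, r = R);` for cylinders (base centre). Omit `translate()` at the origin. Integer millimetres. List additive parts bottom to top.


cube([330, 210, 30]);
translate([60, 30, 30]) cube([150, 160, 80]);
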